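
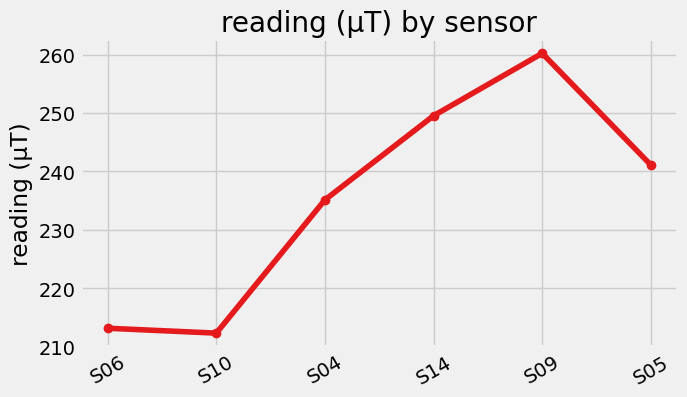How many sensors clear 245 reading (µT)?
2

Above 245: S14, S09.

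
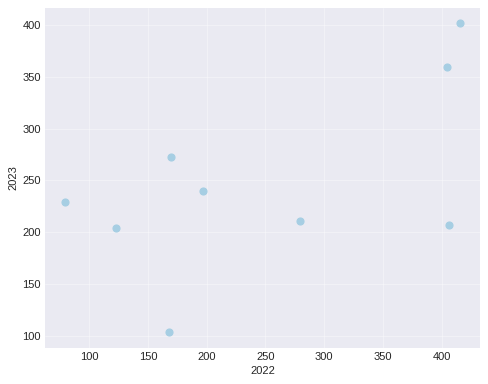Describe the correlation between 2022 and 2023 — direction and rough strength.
positive, moderate

Points are positively correlated; moderate (|r| ≈ 0.6).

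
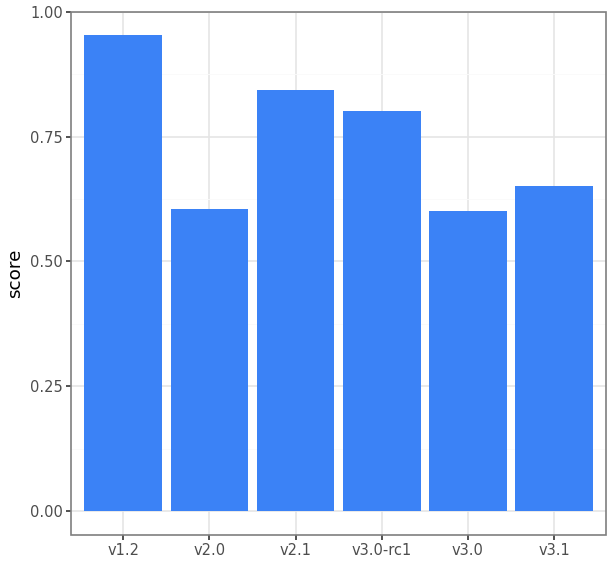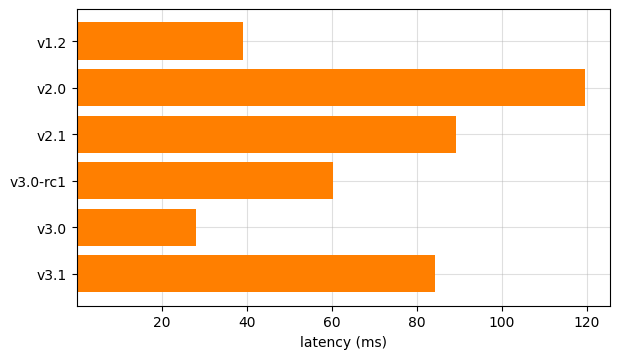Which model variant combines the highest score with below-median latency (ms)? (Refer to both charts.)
Chart 2 median latency (ms) ≈ 80; below-median model variants: v1.2, v3.0-rc1, v3.0. Among those, v1.2 has the highest score (≈ 1).

v1.2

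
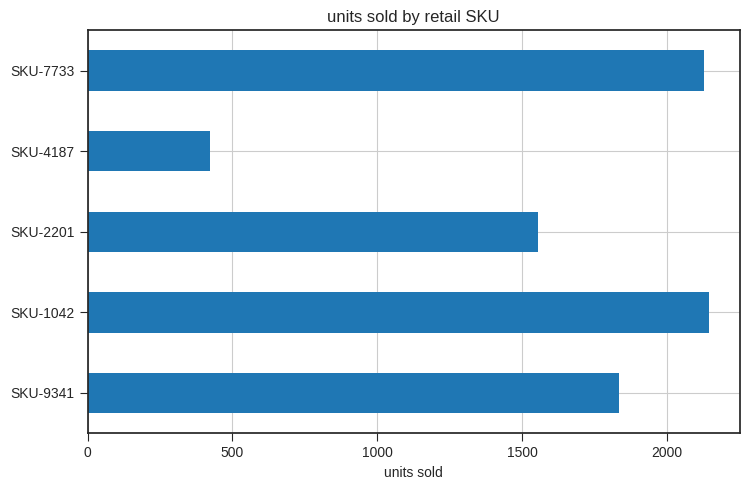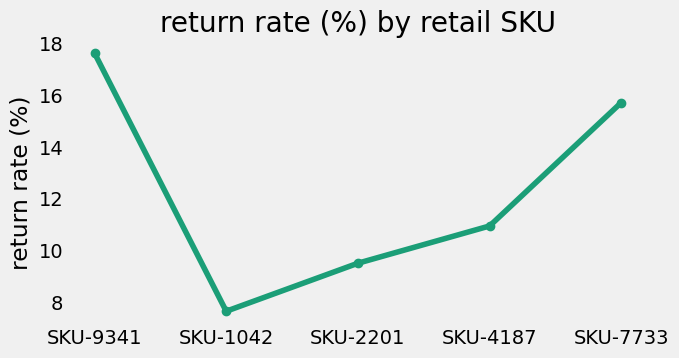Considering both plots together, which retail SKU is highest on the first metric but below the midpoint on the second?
SKU-1042

Chart 2 median return rate (%) ≈ 10; below-median retail SKUs: SKU-1042, SKU-2201. Among those, SKU-1042 has the highest units sold (≈ 2200).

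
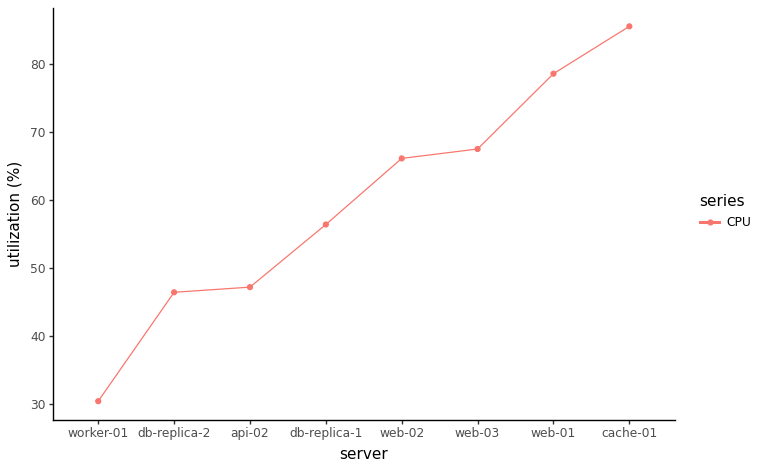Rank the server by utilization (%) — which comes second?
Top 3: cache-01 ≈ 85, web-01 ≈ 80, web-03 ≈ 70.

web-01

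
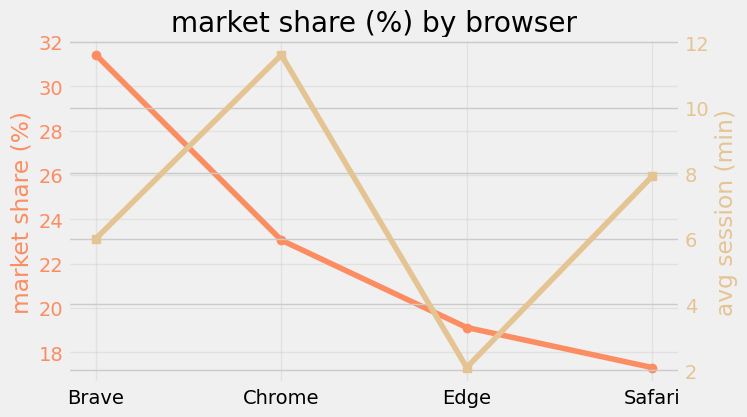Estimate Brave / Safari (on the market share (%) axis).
≈ 1.78×

Brave ≈ 32, Safari ≈ 18; 32/18 ≈ 1.78.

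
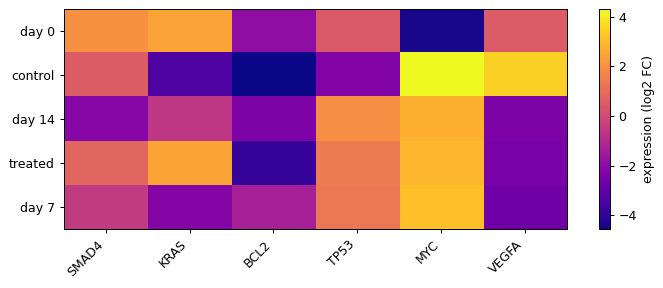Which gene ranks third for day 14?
KRAS

Top 4 for day 14: MYC ≈ 3, TP53 ≈ 2, KRAS ≈ -1, SMAD4 ≈ -2.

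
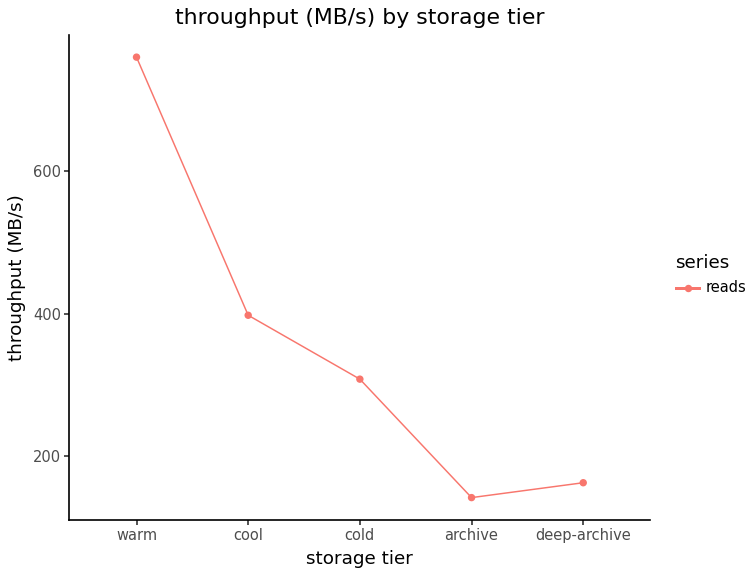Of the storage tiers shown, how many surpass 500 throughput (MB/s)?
1

Above 500: warm.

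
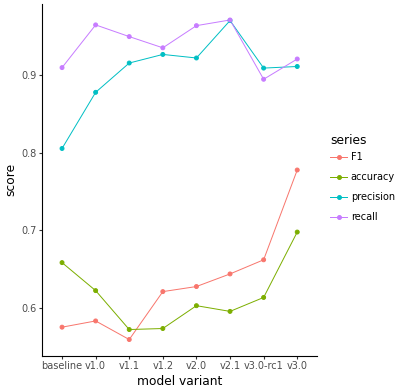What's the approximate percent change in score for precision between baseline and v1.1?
baseline ≈ 0.80, v1.1 ≈ 0.90; (0.90 − 0.80) / 0.80 ≈ +12.5%.

≈ +12.5%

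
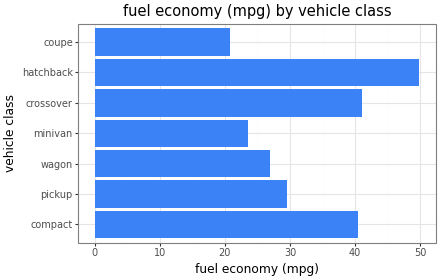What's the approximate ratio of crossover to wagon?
≈ 1.6×

crossover ≈ 40, wagon ≈ 25; 40/25 ≈ 1.6.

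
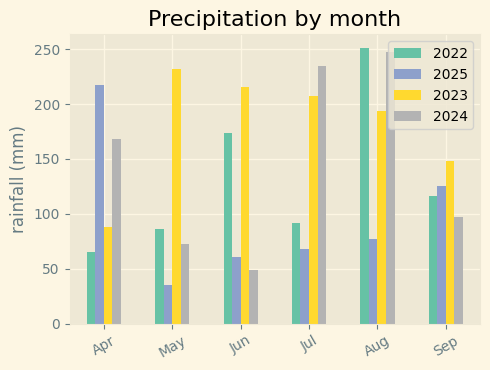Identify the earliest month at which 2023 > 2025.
May

Apr: 2023 ≈ 100 vs 2025 ≈ 225 (not yet); May: 2023 ≈ 225 vs 2025 ≈ 25 (first crossover).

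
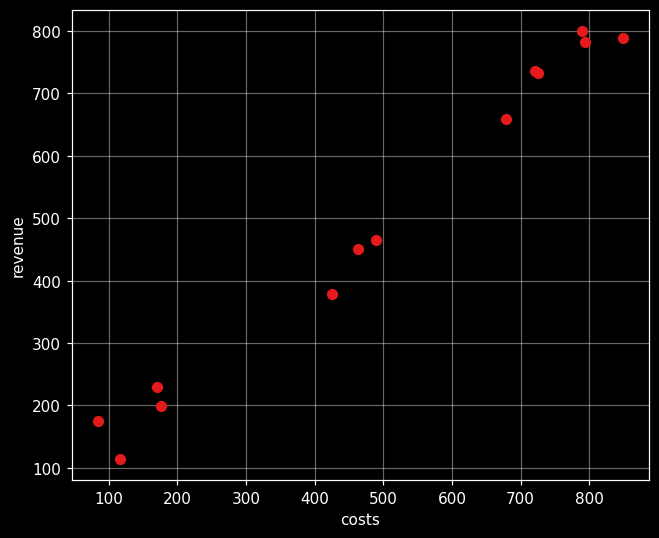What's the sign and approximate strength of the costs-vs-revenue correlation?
Points are positively correlated; strong (|r| ≈ 1.0).

positive, strong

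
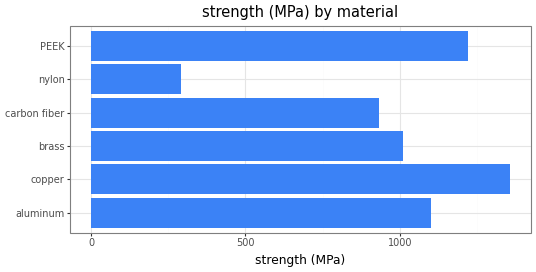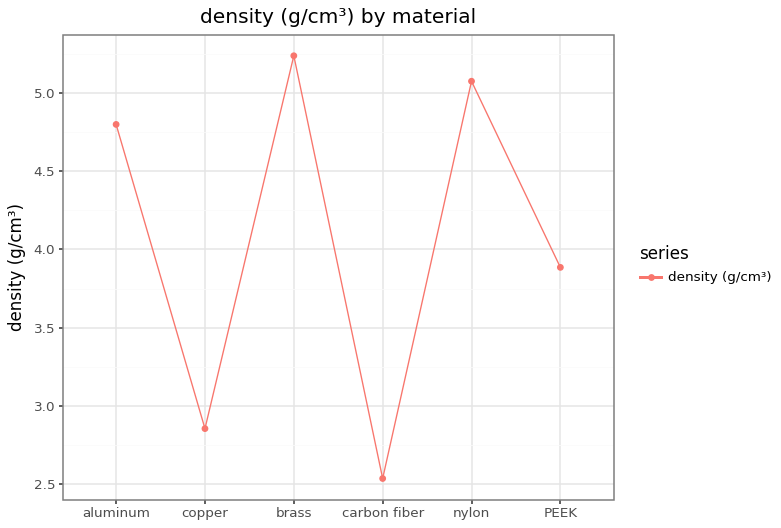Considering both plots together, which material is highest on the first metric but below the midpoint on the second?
copper

Chart 2 median density (g/cm³) ≈ 4.5; below-median materials: copper, carbon fiber, PEEK. Among those, copper has the highest strength (MPa) (≈ 1400).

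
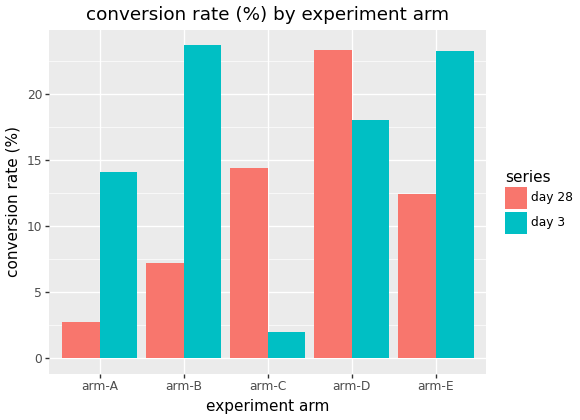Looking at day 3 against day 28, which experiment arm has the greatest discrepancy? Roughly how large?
arm-B, ≈ 16 %

arm-B: day 3 ≈ 24, day 28 ≈ 8 → gap ≈ 16. Next-largest (arm-C) is only ≈ 12.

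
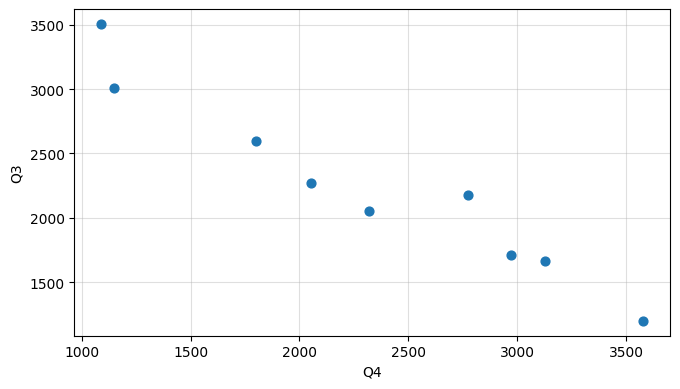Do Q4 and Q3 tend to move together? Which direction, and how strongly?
negative, strong

Points are negatively correlated; strong (|r| ≈ 1.0).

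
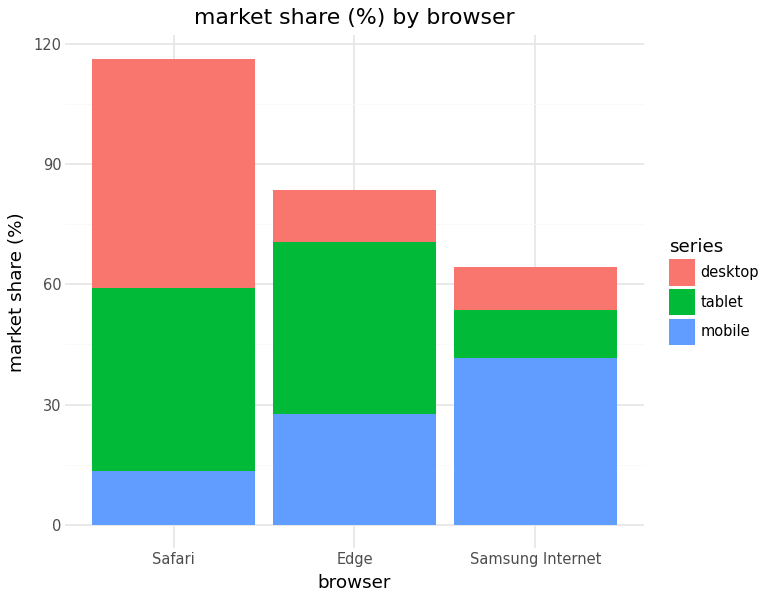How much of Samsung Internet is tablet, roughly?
tablet top ≈ 50, bottom ≈ 40; segment ≈ 10.

≈ 10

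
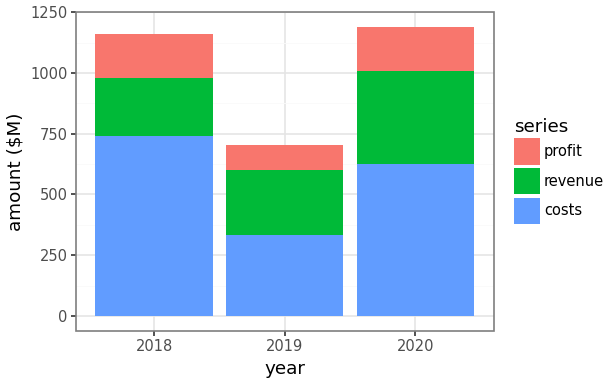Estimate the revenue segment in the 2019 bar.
≈ 300

revenue top ≈ 600, bottom ≈ 300; segment ≈ 300.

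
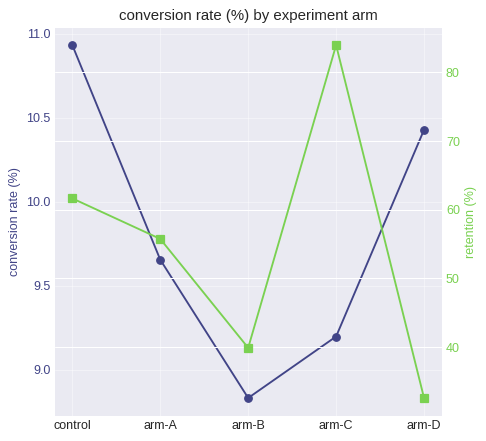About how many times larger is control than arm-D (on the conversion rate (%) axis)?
control ≈ 11.0, arm-D ≈ 10.4; 11.0/10.4 ≈ 1.06.

≈ 1.06×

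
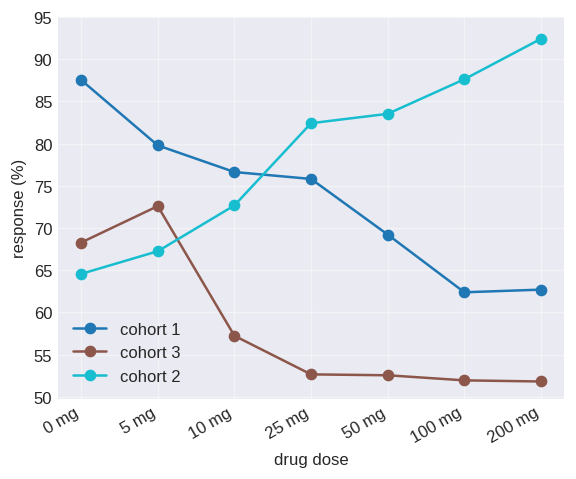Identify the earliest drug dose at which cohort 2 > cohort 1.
25 mg

10 mg: cohort 2 ≈ 75 vs cohort 1 ≈ 75 (not yet); 25 mg: cohort 2 ≈ 80 vs cohort 1 ≈ 75 (first crossover).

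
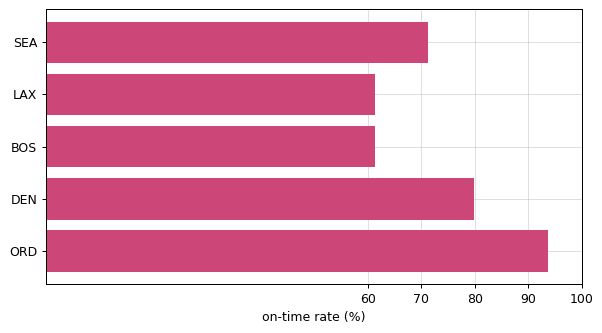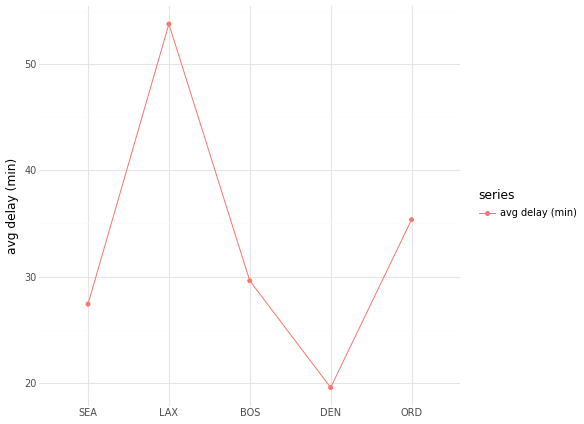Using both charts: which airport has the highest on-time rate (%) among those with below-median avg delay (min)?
Chart 2 median avg delay (min) ≈ 30; below-median airports: SEA, DEN. Among those, DEN has the highest on-time rate (%) (≈ 80).

DEN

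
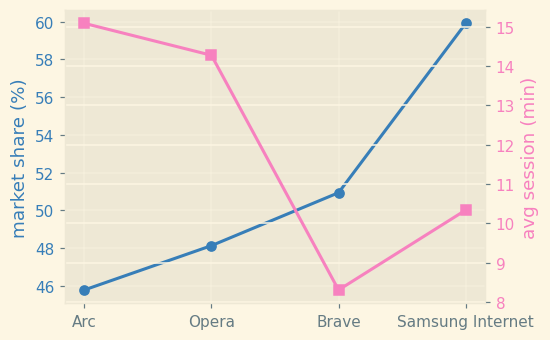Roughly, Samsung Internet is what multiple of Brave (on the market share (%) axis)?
Samsung Internet ≈ 60, Brave ≈ 50; 60/50 ≈ 1.2.

≈ 1.2×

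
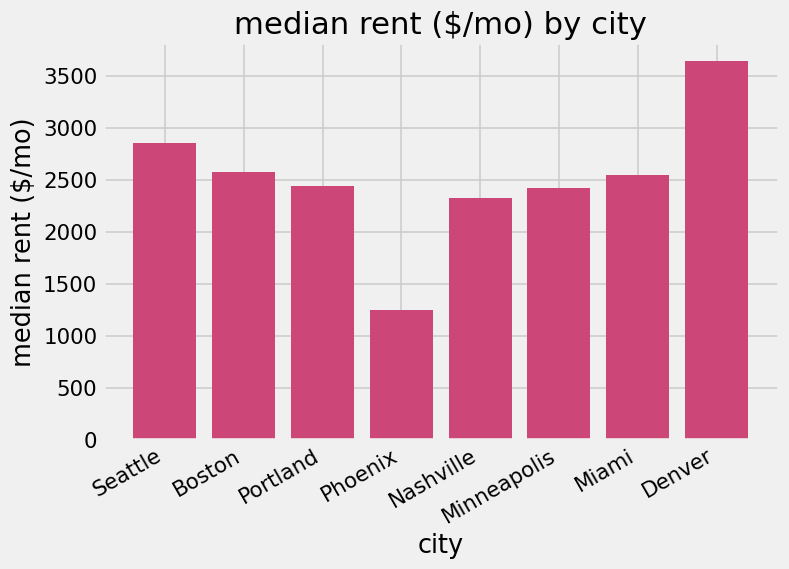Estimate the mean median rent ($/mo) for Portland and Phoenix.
≈ 1750

(2500 + 1000) / 2 ≈ 1750.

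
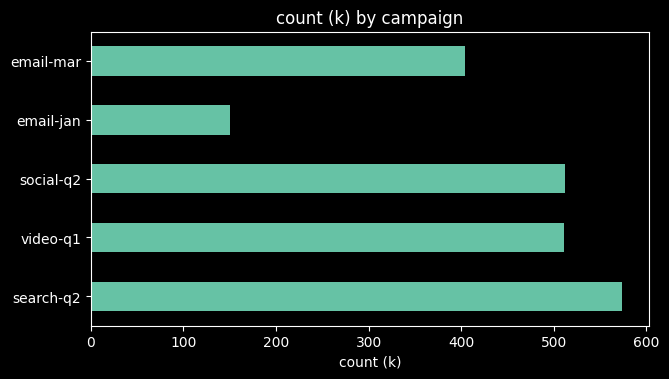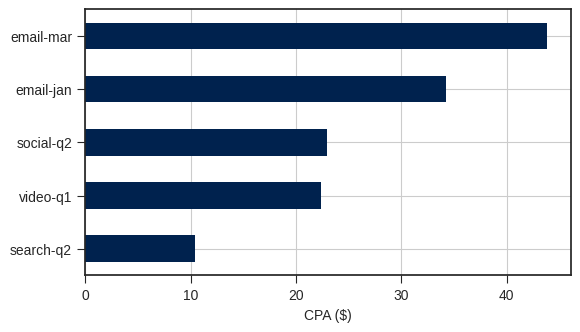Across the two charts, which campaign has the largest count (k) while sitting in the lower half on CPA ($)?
search-q2

Chart 2 median CPA ($) ≈ 25; below-median campaigns: search-q2, video-q1. Among those, search-q2 has the highest count (k) (≈ 600).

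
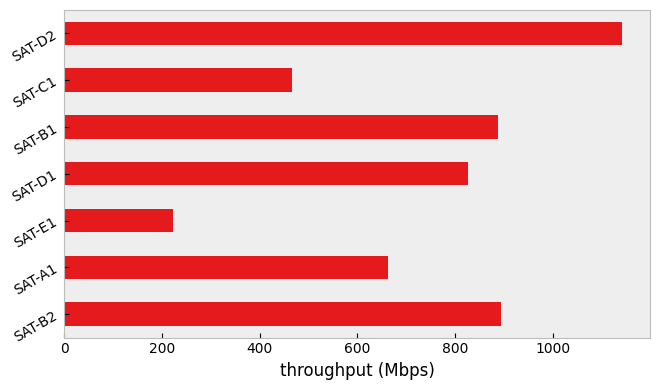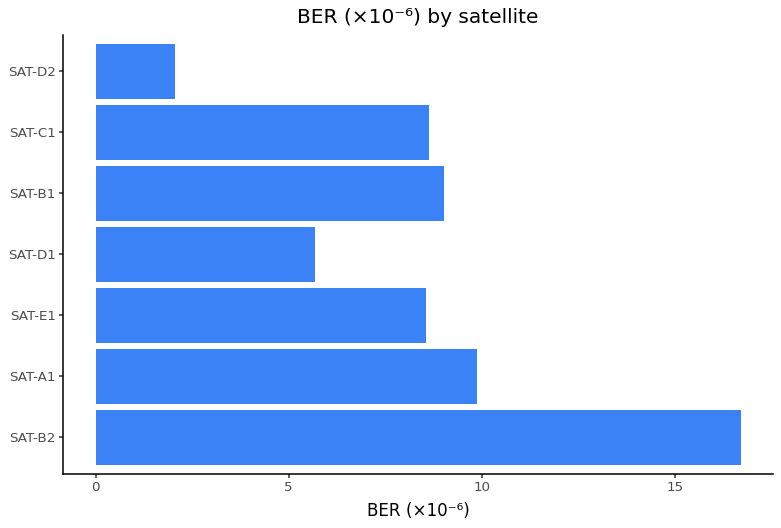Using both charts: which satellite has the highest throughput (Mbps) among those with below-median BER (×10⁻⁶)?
Chart 2 median BER (×10⁻⁶) ≈ 8; below-median satellites: SAT-E1, SAT-D1, SAT-D2. Among those, SAT-D2 has the highest throughput (Mbps) (≈ 1200).

SAT-D2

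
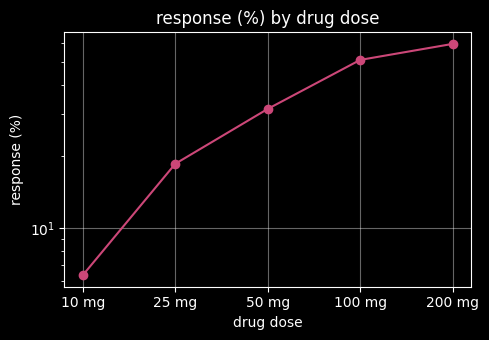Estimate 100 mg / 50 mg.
≈ 1.67×

100 mg ≈ 50, 50 mg ≈ 30; 50/30 ≈ 1.67.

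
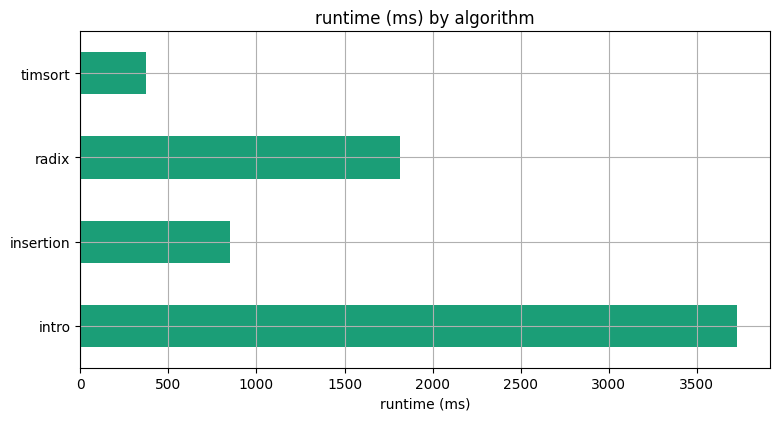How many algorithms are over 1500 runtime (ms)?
Above 1500: intro, radix.

2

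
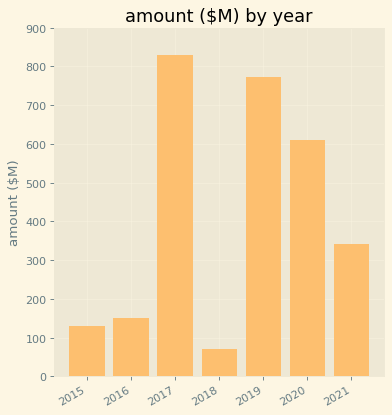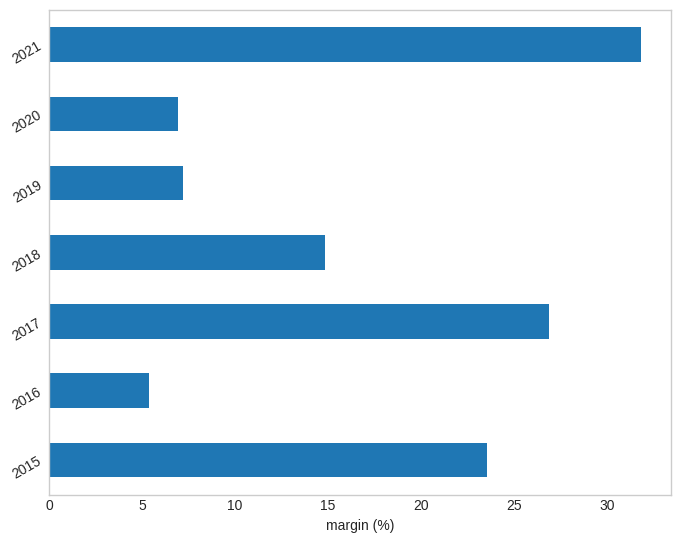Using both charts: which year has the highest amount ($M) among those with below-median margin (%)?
2019

Chart 2 median margin (%) ≈ 15; below-median years: 2016, 2019, 2020. Among those, 2019 has the highest amount ($M) (≈ 800).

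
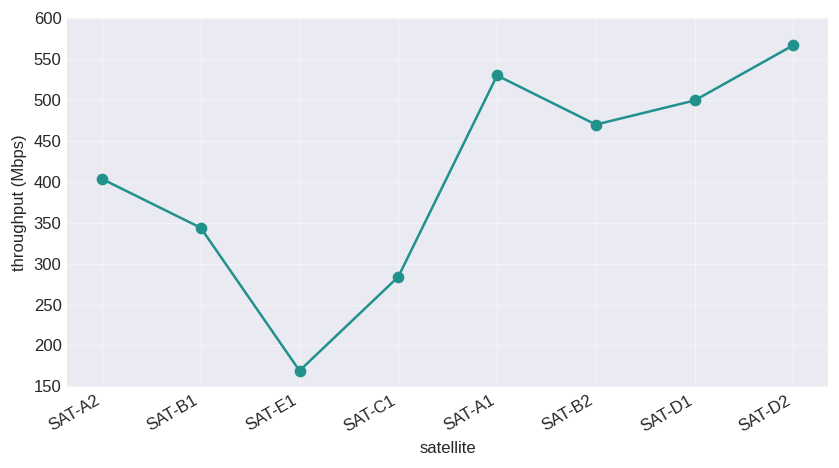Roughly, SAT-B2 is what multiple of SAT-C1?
SAT-B2 ≈ 450, SAT-C1 ≈ 300; 450/300 ≈ 1.5.

≈ 1.5×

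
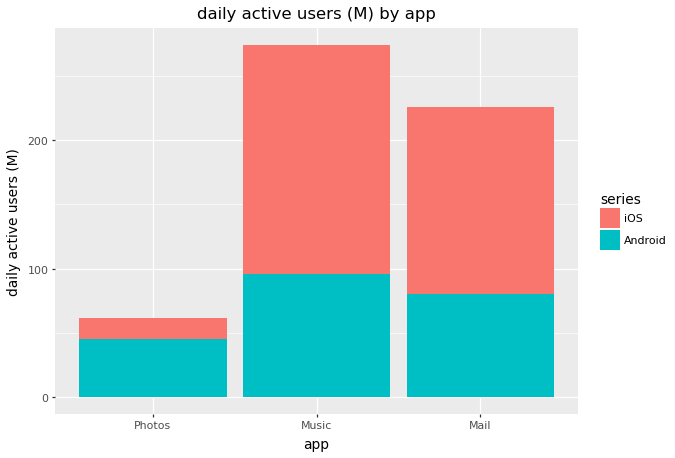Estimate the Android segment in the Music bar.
≈ 100

Android top ≈ 100, bottom ≈ 0; segment ≈ 100.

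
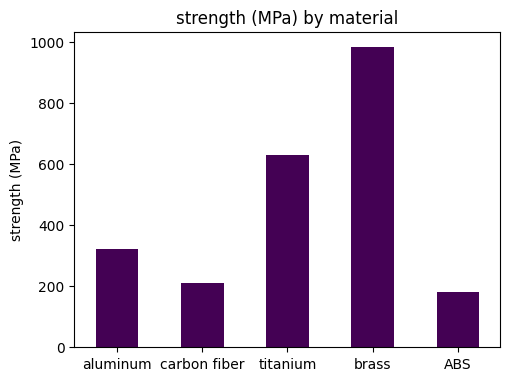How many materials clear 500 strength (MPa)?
Above 500: titanium, brass.

2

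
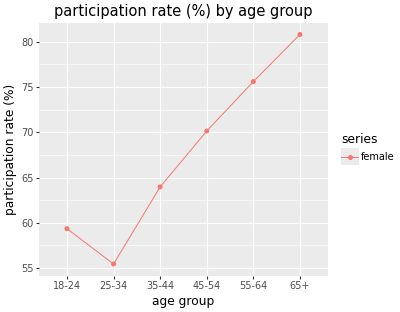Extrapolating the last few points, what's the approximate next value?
≈ 85

Last three: 70, 75, 80 → slope ≈ 5/step → next ≈ 85.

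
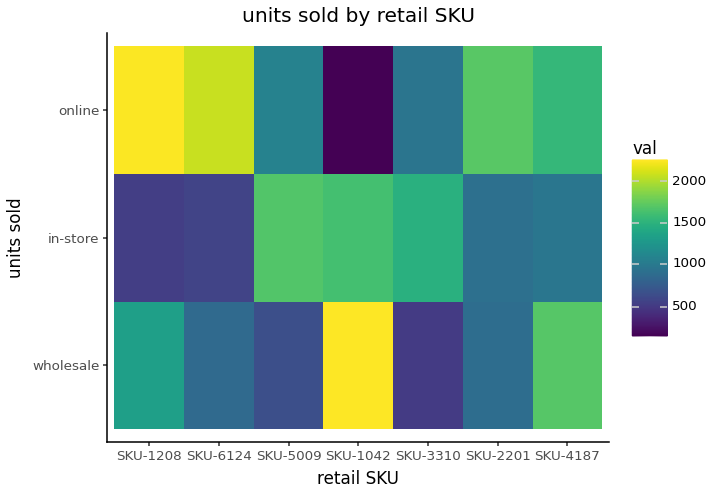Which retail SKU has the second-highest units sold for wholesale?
SKU-4187

Top 3 for wholesale: SKU-1042 ≈ 2200, SKU-4187 ≈ 1800, SKU-1208 ≈ 1400.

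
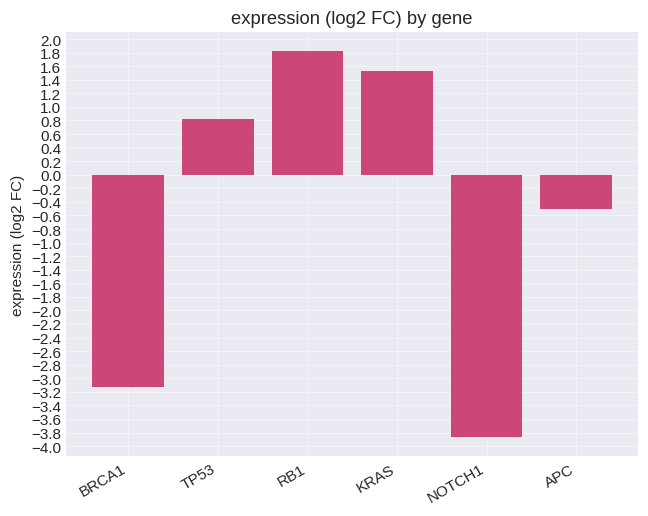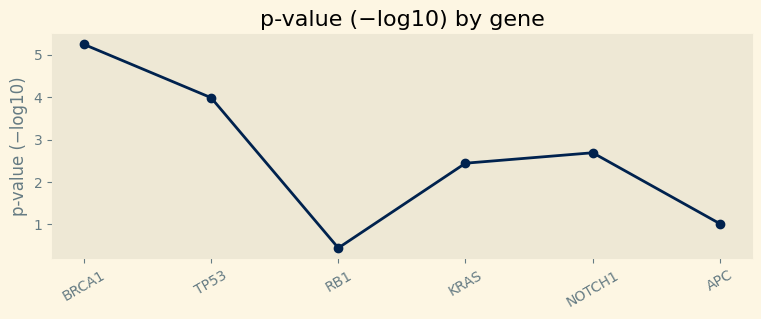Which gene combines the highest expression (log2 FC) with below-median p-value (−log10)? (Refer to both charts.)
RB1

Chart 2 median p-value (−log10) ≈ 2.5; below-median genes: RB1, KRAS, APC. Among those, RB1 has the highest expression (log2 FC) (≈ 1.8).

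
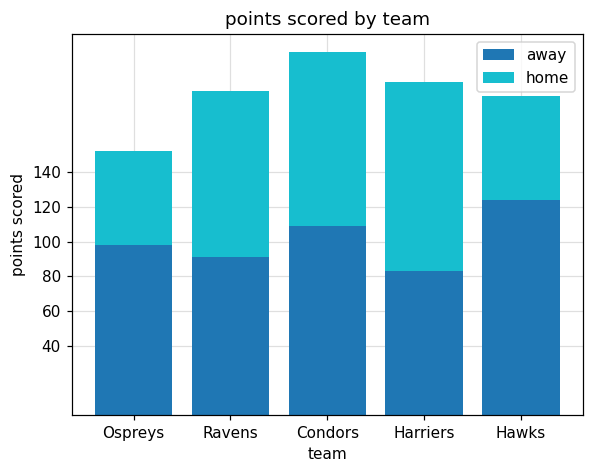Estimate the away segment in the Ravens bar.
away top ≈ 100, bottom ≈ 0; segment ≈ 100.

≈ 100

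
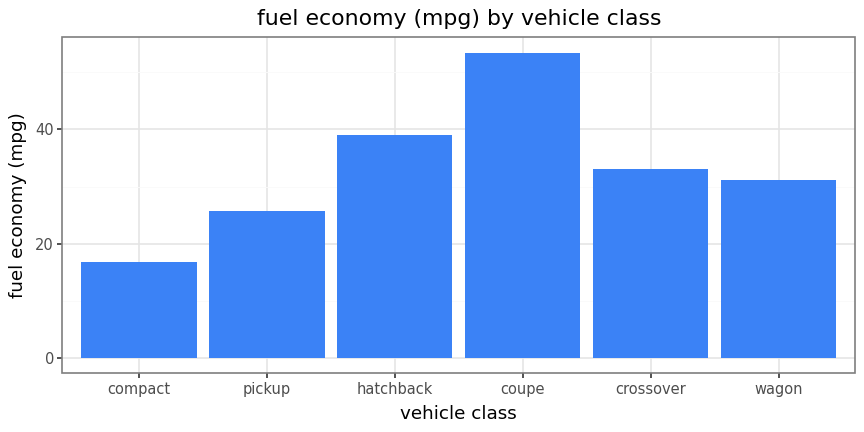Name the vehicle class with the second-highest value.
hatchback

Top 3: coupe ≈ 55, hatchback ≈ 40, crossover ≈ 35.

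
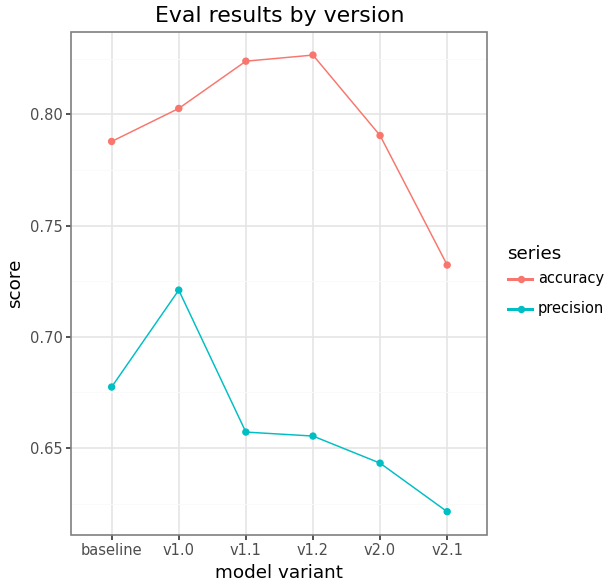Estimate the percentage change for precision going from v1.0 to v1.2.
v1.0 ≈ 0.72, v1.2 ≈ 0.66; (0.66 − 0.72) / 0.72 ≈ -8.3%.

≈ -8.3%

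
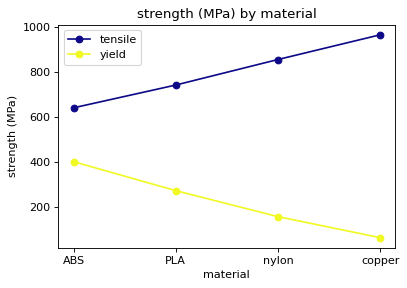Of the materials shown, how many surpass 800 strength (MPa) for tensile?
2

Above 800: nylon, copper.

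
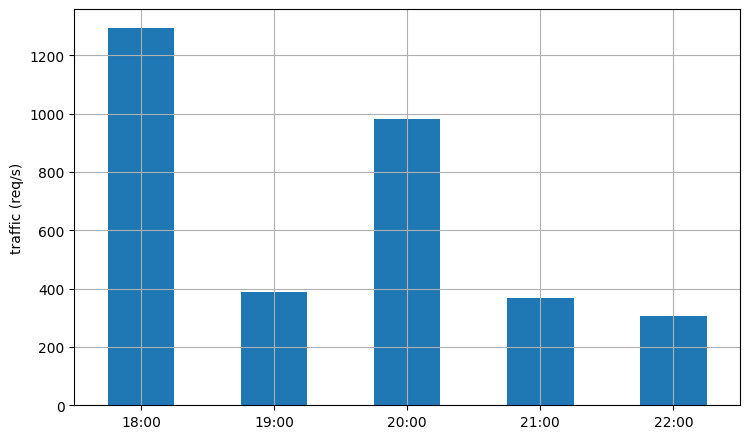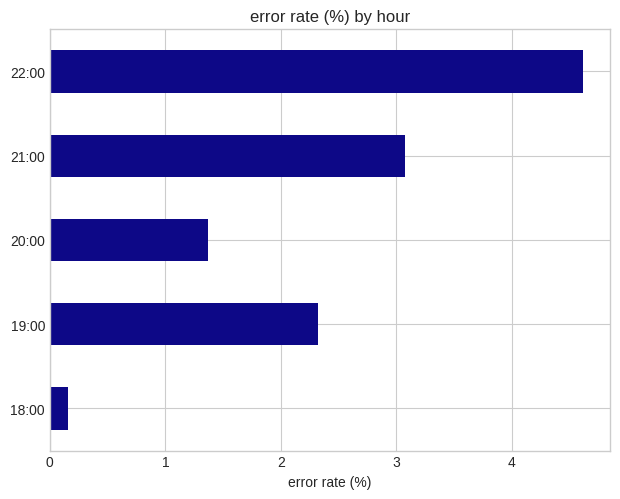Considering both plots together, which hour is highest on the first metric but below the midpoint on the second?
Chart 2 median error rate (%) ≈ 2.5; below-median hours: 18:00, 20:00. Among those, 18:00 has the highest traffic (req/s) (≈ 1200).

18:00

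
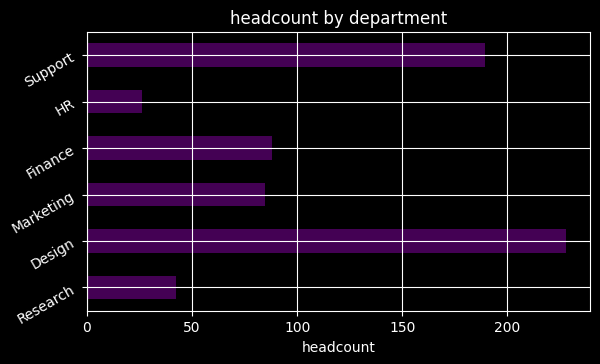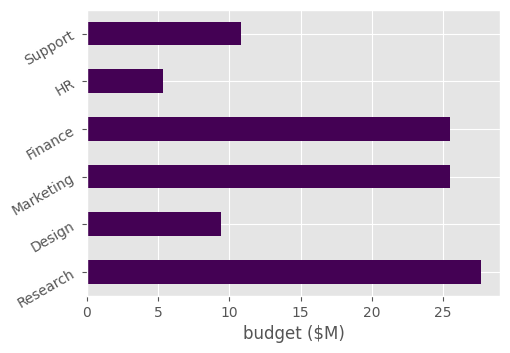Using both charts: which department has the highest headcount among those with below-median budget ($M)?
Design

Chart 2 median budget ($M) ≈ 20; below-median departments: Design, HR, Support. Among those, Design has the highest headcount (≈ 225).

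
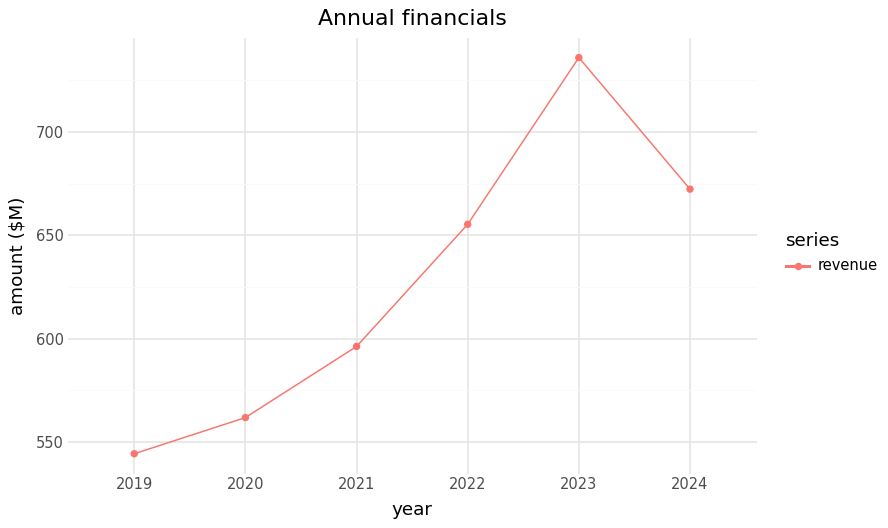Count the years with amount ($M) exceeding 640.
Above 640: 2022, 2023, 2024.

3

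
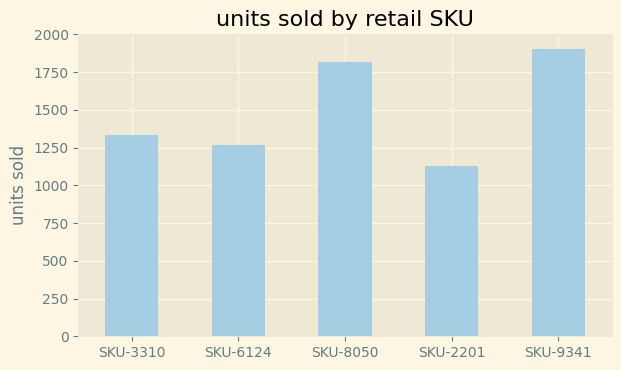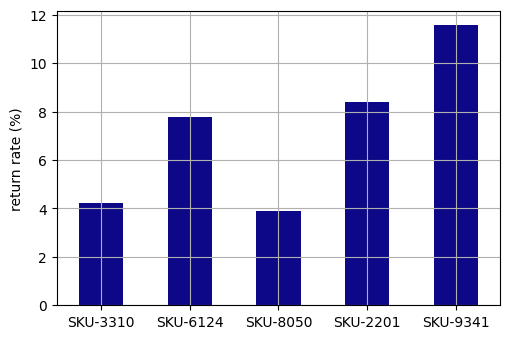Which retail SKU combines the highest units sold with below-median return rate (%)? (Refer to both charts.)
Chart 2 median return rate (%) ≈ 8; below-median retail SKUs: SKU-3310, SKU-8050. Among those, SKU-8050 has the highest units sold (≈ 1800).

SKU-8050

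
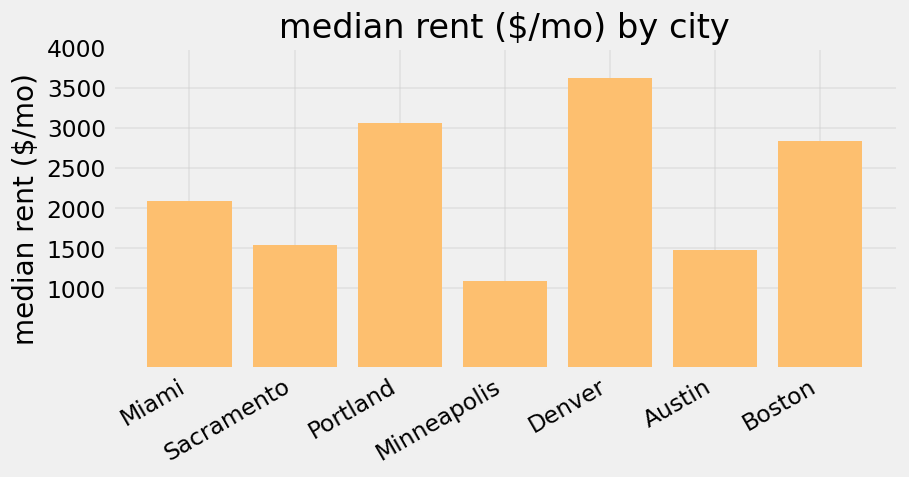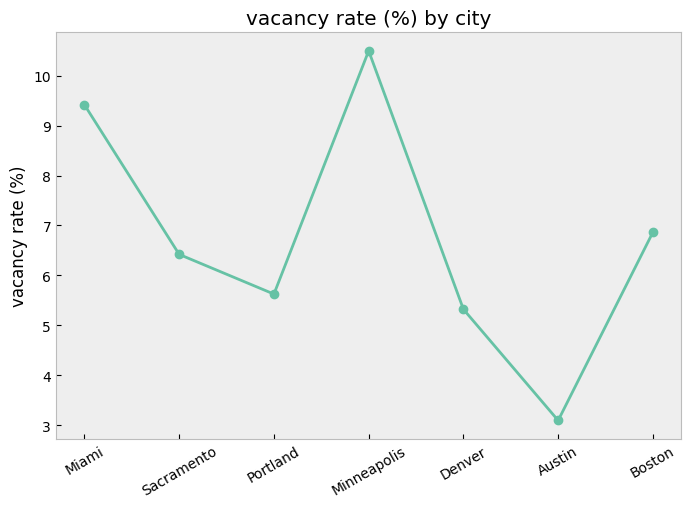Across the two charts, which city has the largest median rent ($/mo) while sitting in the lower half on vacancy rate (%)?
Chart 2 median vacancy rate (%) ≈ 6; below-median cities: Portland, Denver, Austin. Among those, Denver has the highest median rent ($/mo) (≈ 3500).

Denver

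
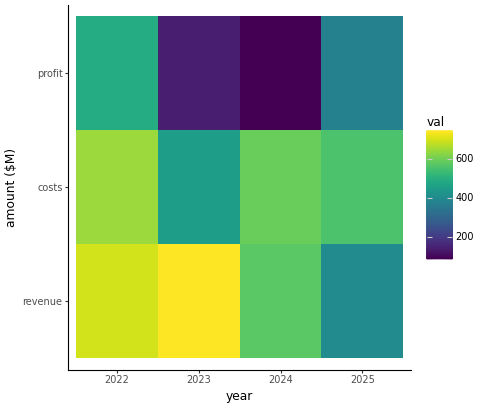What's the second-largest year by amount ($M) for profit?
2025

Top 3 for profit: 2022 ≈ 500, 2025 ≈ 400, 2023 ≈ 100.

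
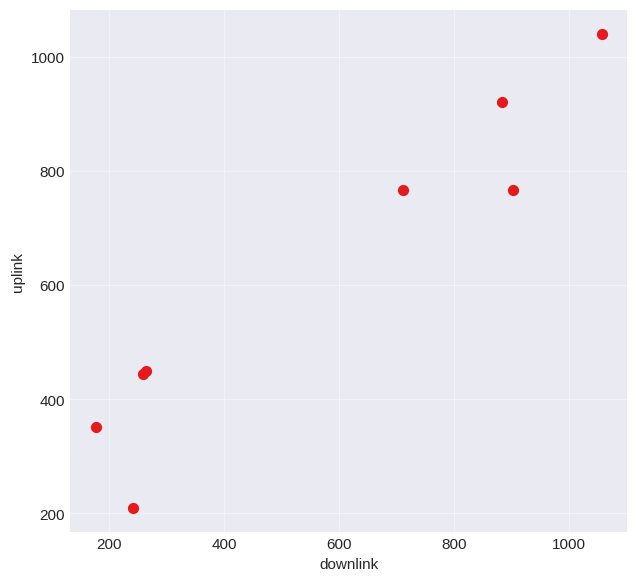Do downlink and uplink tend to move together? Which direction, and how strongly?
Points are positively correlated; strong (|r| ≈ 1.0).

positive, strong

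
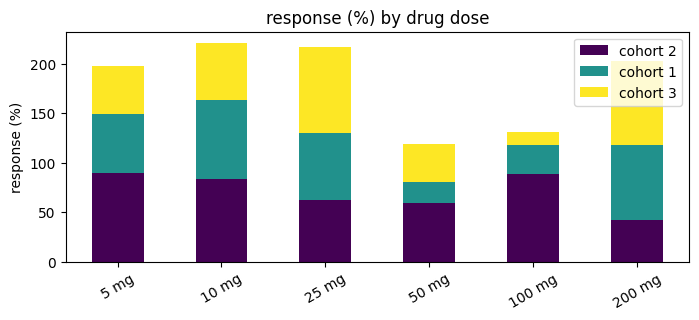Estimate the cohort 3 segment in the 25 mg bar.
≈ 80

cohort 3 top ≈ 220, bottom ≈ 140; segment ≈ 80.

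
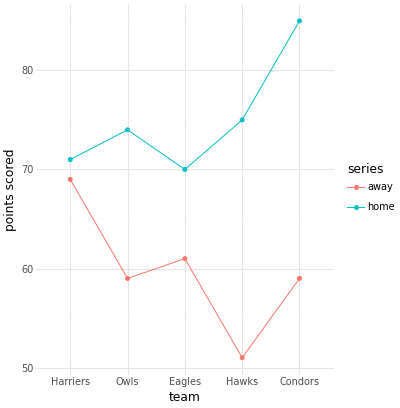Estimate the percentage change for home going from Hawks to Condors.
≈ +13.3%

Hawks ≈ 75, Condors ≈ 85; (85 − 75) / 75 ≈ +13.3%.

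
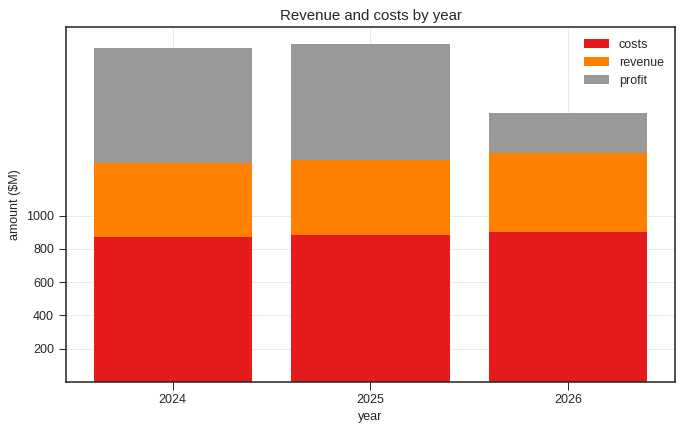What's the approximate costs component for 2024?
costs top ≈ 800, bottom ≈ 0; segment ≈ 800.

≈ 800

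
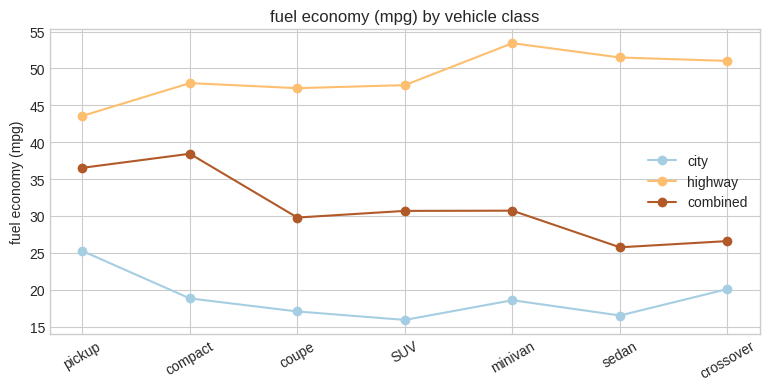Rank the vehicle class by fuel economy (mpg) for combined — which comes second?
pickup

Top 3 for combined: compact ≈ 40, pickup ≈ 35, minivan ≈ 30.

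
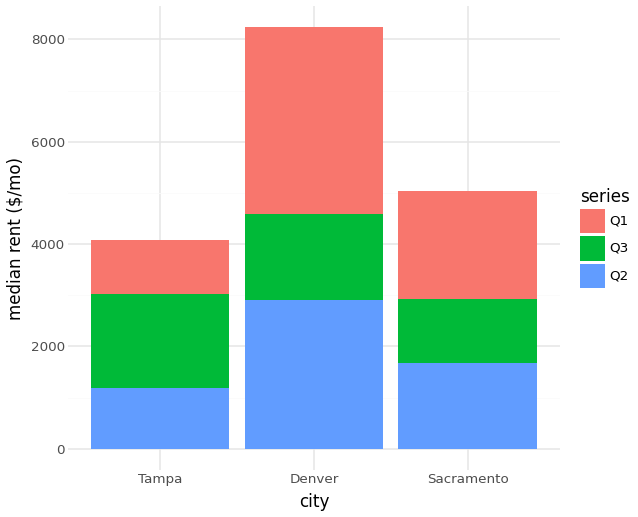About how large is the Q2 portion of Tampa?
≈ 1000

Q2 top ≈ 1000, bottom ≈ 0; segment ≈ 1000.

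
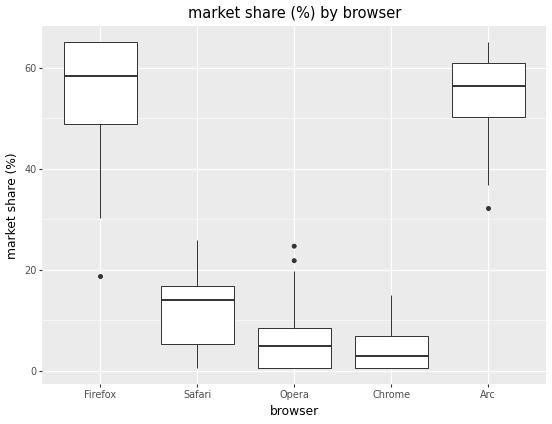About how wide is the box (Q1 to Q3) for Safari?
Q3 ≈ 15, Q1 ≈ 5; IQR ≈ 10.

≈ 10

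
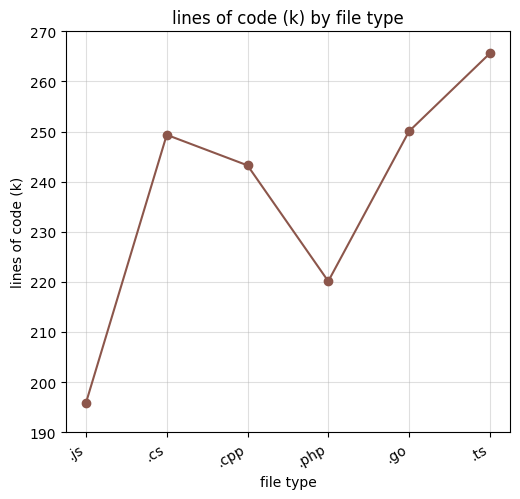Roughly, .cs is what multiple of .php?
≈ 1.14×

.cs ≈ 250, .php ≈ 220; 250/220 ≈ 1.14.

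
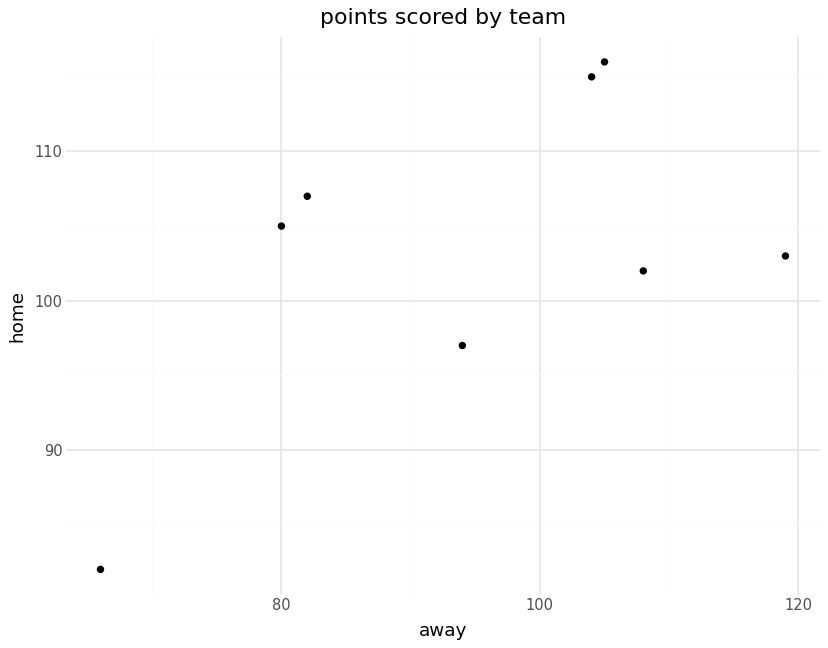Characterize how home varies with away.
Points are positively correlated; moderate (|r| ≈ 0.6).

positive, moderate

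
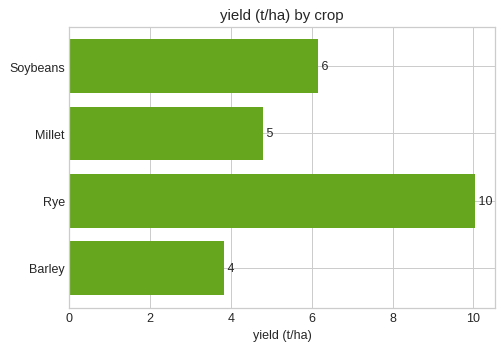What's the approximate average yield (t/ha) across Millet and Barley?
≈ 4

(5 + 4) / 2 ≈ 4.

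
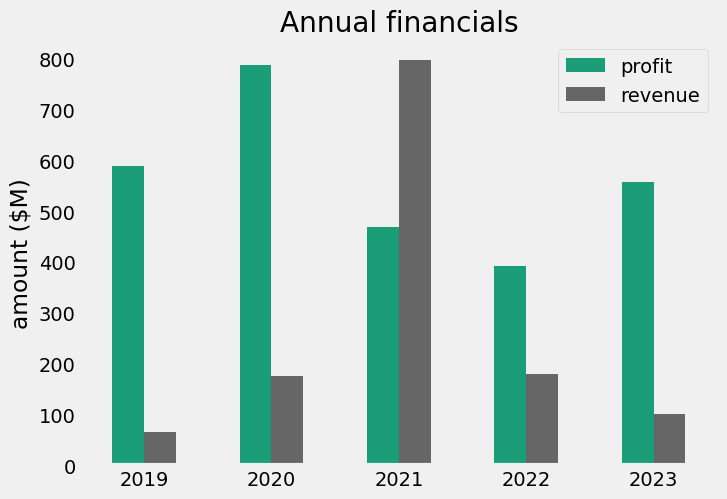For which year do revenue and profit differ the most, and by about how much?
2020, ≈ 600 $M

2020: revenue ≈ 200, profit ≈ 800 → gap ≈ 600. Next-largest (2019) is only ≈ 500.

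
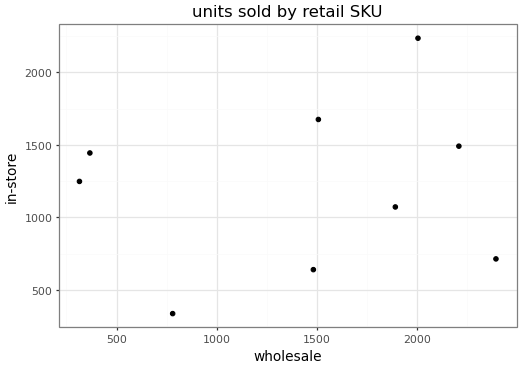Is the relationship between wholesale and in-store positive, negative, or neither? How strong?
Points are roughly uncorrelated; weak (|r| ≈ 0.1).

no clear correlation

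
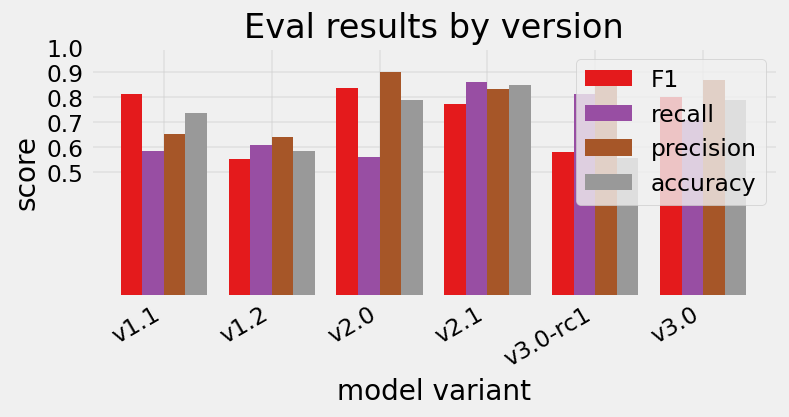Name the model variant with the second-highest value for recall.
v3.0-rc1

Top 3 for recall: v2.1 ≈ 0.9, v3.0-rc1 ≈ 0.8, v3.0 ≈ 0.7.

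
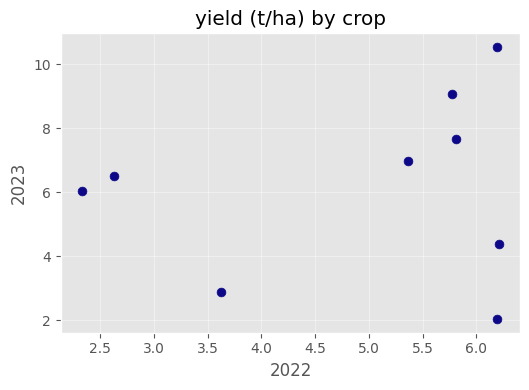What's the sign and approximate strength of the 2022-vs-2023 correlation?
Points are roughly uncorrelated; weak (|r| ≈ 0.2).

no clear correlation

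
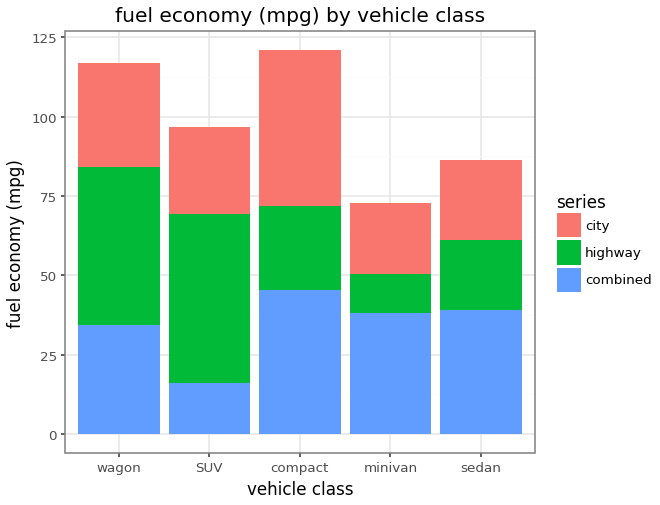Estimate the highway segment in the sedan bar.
≈ 20

highway top ≈ 60, bottom ≈ 40; segment ≈ 20.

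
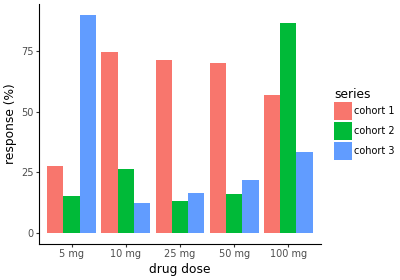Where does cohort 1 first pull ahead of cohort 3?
10 mg

5 mg: cohort 1 ≈ 30 vs cohort 3 ≈ 90 (not yet); 10 mg: cohort 1 ≈ 70 vs cohort 3 ≈ 10 (first crossover).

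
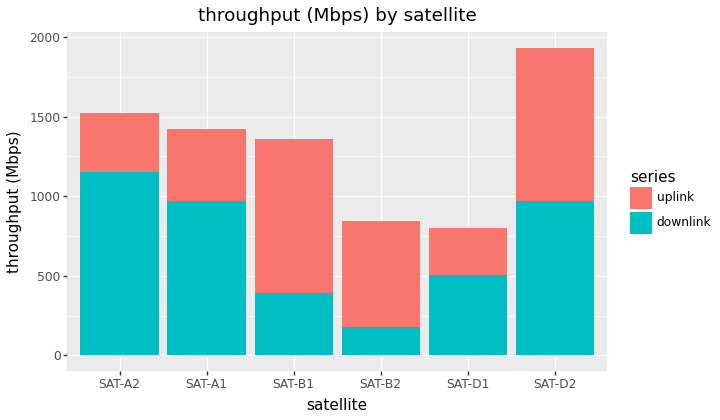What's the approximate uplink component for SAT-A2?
uplink top ≈ 1600, bottom ≈ 1200; segment ≈ 400.

≈ 400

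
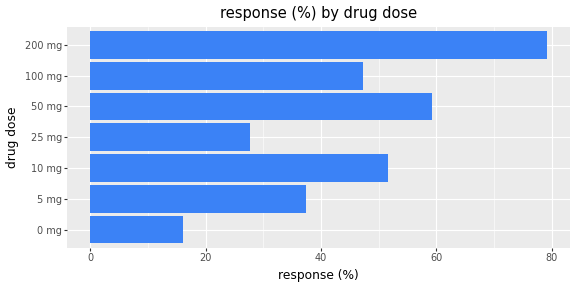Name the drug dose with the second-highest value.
50 mg

Top 3: 200 mg ≈ 80, 50 mg ≈ 60, 10 mg ≈ 50.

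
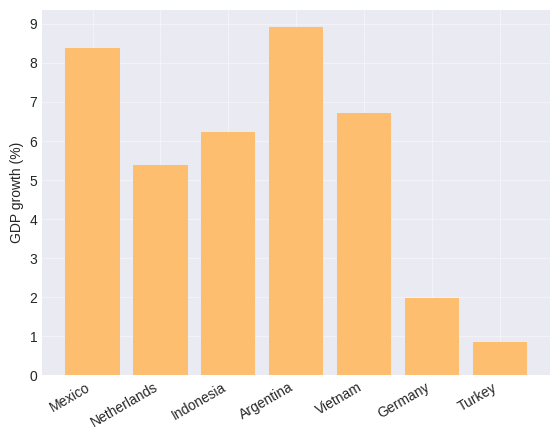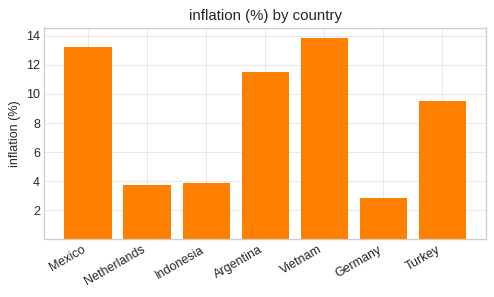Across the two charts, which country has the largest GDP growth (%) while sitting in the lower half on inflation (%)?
Indonesia

Chart 2 median inflation (%) ≈ 10; below-median countries: Netherlands, Indonesia, Germany. Among those, Indonesia has the highest GDP growth (%) (≈ 6).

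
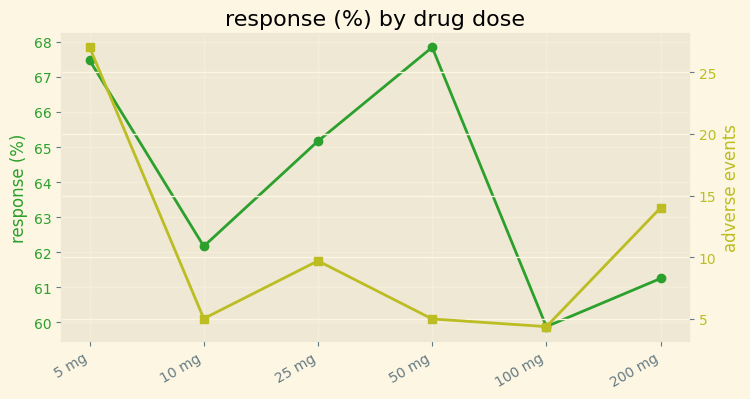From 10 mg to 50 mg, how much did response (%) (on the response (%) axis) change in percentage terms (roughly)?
≈ +9.7%

10 mg ≈ 62, 50 mg ≈ 68; (68 − 62) / 62 ≈ +9.7%.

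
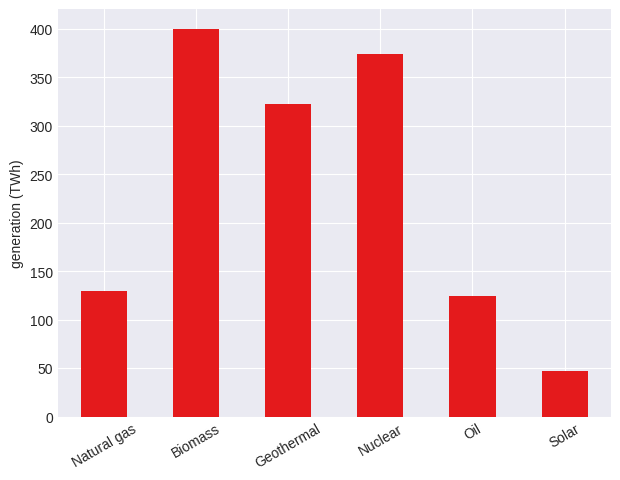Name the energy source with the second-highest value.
Top 3: Biomass ≈ 400, Nuclear ≈ 350, Geothermal ≈ 300.

Nuclear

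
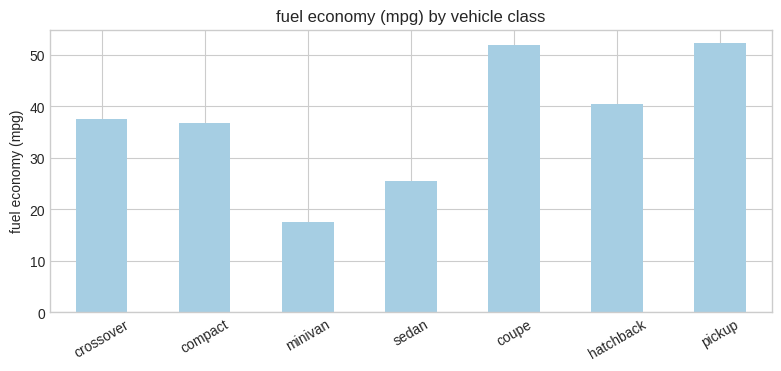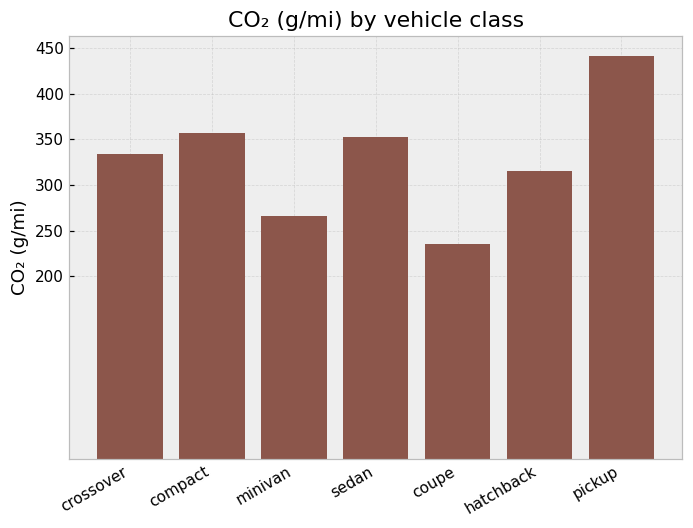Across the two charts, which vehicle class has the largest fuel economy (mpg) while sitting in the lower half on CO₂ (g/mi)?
Chart 2 median CO₂ (g/mi) ≈ 350; below-median vehicle classes: minivan, coupe, hatchback. Among those, coupe has the highest fuel economy (mpg) (≈ 50).

coupe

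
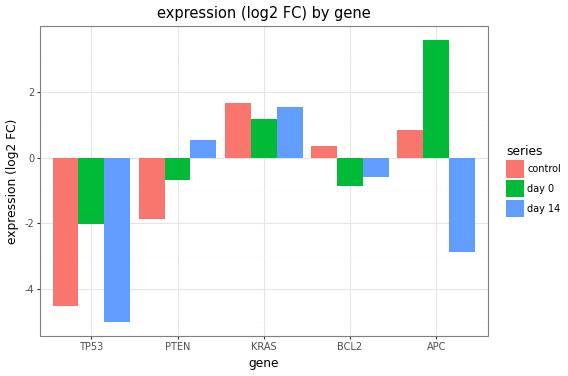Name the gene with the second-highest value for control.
APC

Top 3 for control: KRAS ≈ 2, APC ≈ 1, BCL2 ≈ 0.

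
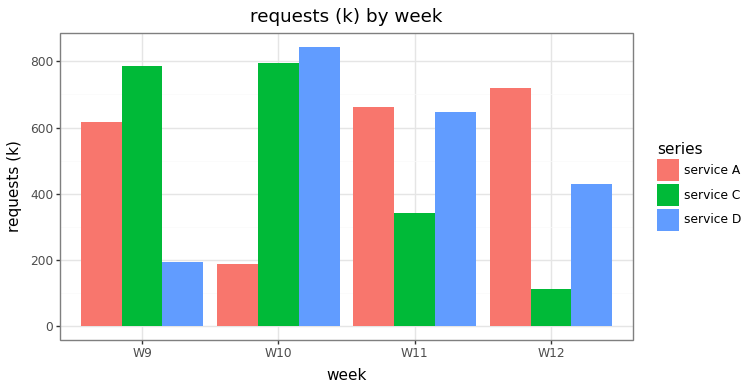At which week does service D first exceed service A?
W9: service D ≈ 200 vs service A ≈ 600 (not yet); W10: service D ≈ 800 vs service A ≈ 200 (first crossover).

W10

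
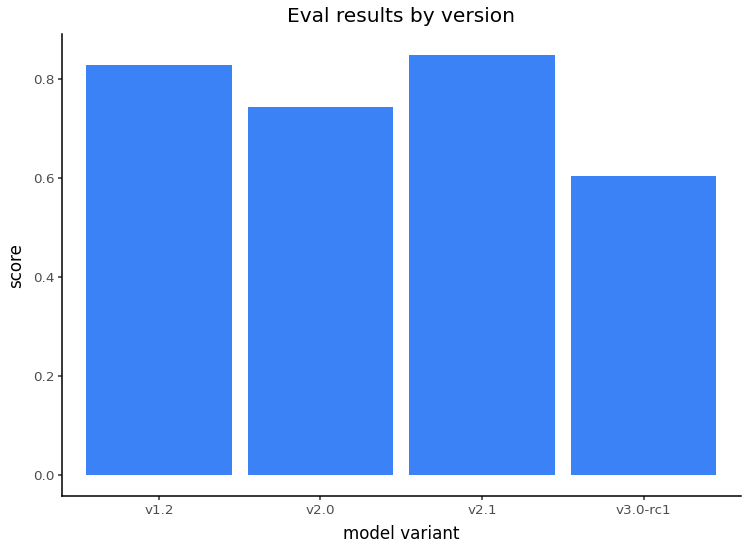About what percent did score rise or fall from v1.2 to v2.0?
v1.2 ≈ 0.8, v2.0 ≈ 0.7; (0.7 − 0.8) / 0.8 ≈ -12.5%.

≈ -12.5%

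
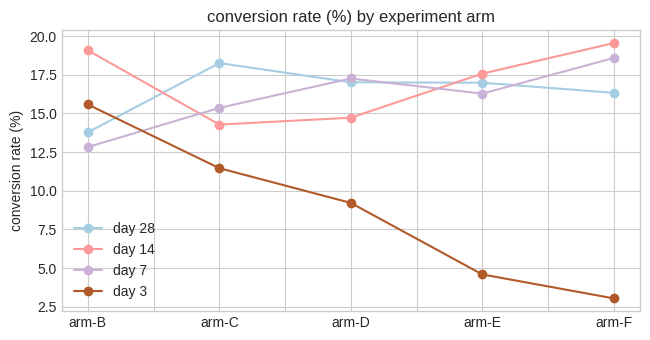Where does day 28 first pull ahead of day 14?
arm-B: day 28 ≈ 14 vs day 14 ≈ 20 (not yet); arm-C: day 28 ≈ 18 vs day 14 ≈ 14 (first crossover).

arm-C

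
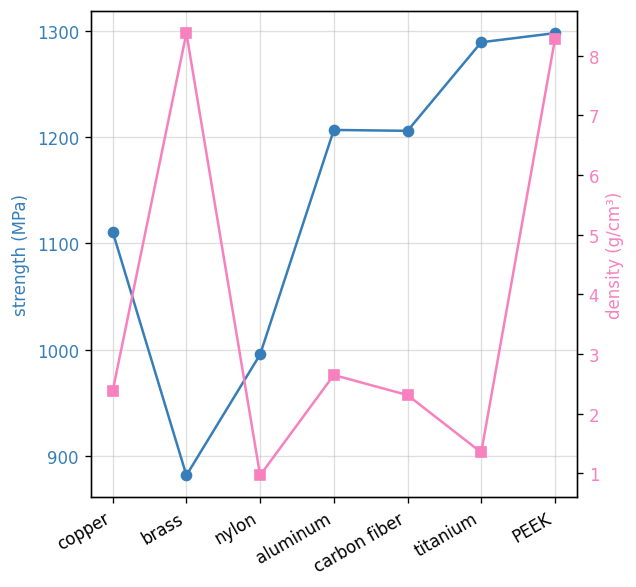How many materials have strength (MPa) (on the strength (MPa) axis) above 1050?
5

Above 1050: copper, aluminum, carbon fiber, titanium, PEEK.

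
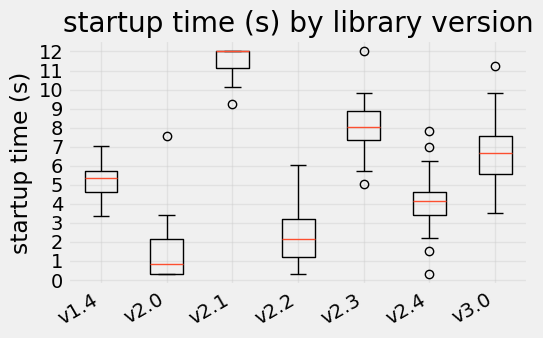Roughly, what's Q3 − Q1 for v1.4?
Q3 ≈ 6, Q1 ≈ 5; IQR ≈ 1.

≈ 1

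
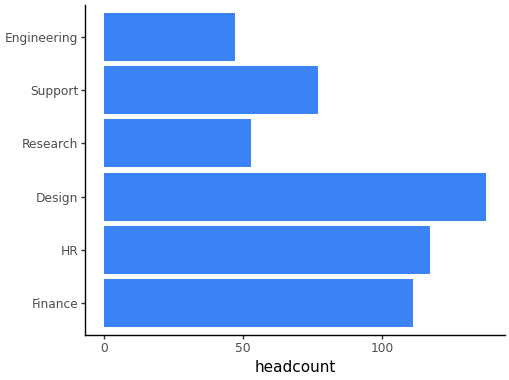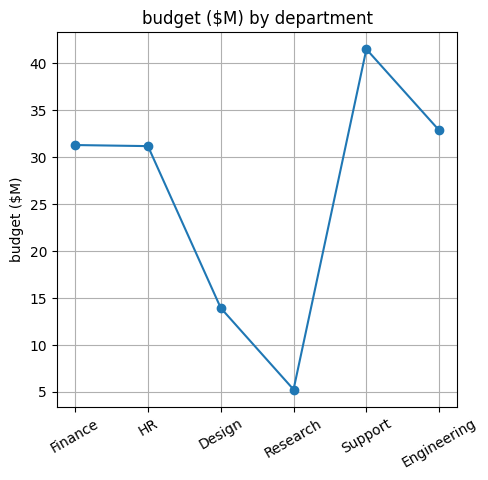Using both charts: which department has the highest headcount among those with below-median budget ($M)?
Chart 2 median budget ($M) ≈ 30; below-median departments: HR, Design, Research. Among those, Design has the highest headcount (≈ 140).

Design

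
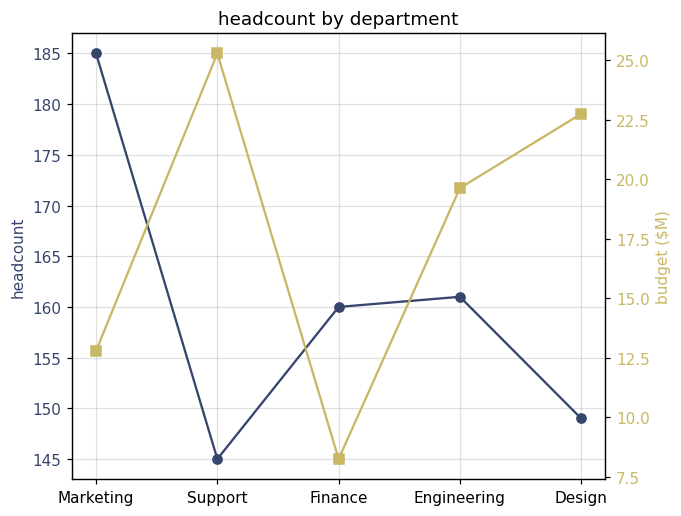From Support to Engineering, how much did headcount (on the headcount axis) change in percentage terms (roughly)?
Support ≈ 145, Engineering ≈ 160; (160 − 145) / 145 ≈ +10.3%.

≈ +10.3%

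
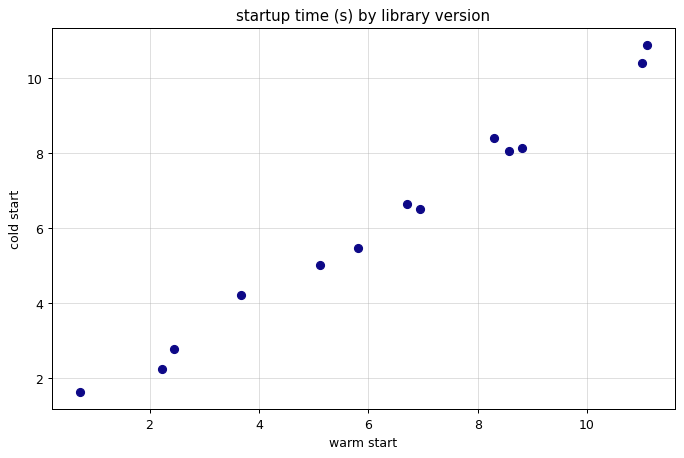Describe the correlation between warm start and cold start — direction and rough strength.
positive, strong

Points are positively correlated; strong (|r| ≈ 1.0).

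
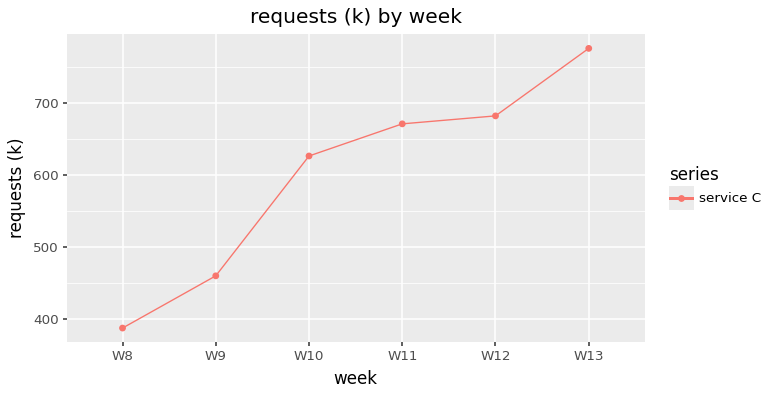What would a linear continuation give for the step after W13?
Last three: 650, 700, 800 → slope ≈ 75/step → next ≈ 875.

≈ 875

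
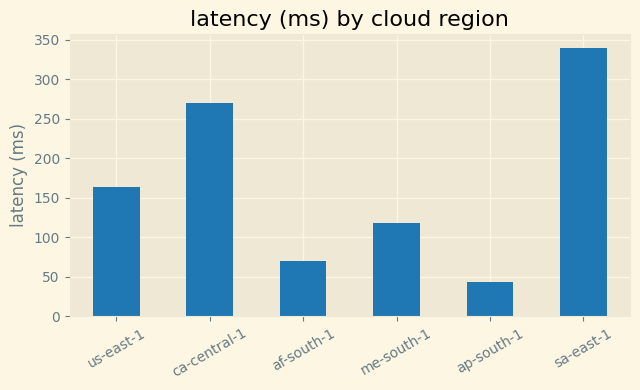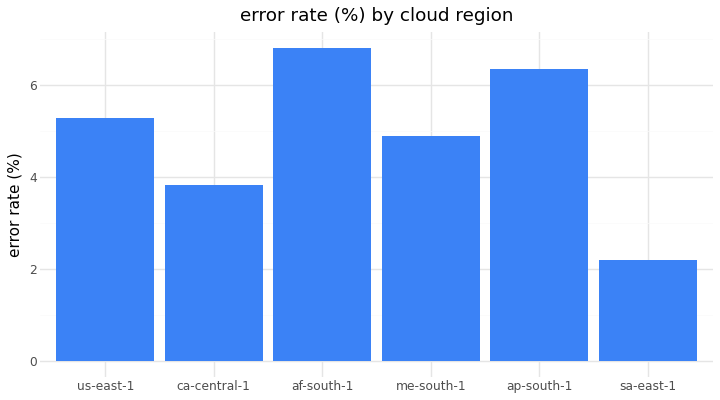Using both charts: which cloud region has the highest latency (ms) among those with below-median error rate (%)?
sa-east-1

Chart 2 median error rate (%) ≈ 5; below-median cloud regions: ca-central-1, me-south-1, sa-east-1. Among those, sa-east-1 has the highest latency (ms) (≈ 350).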